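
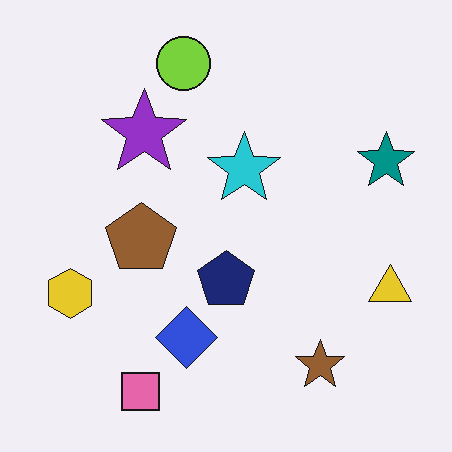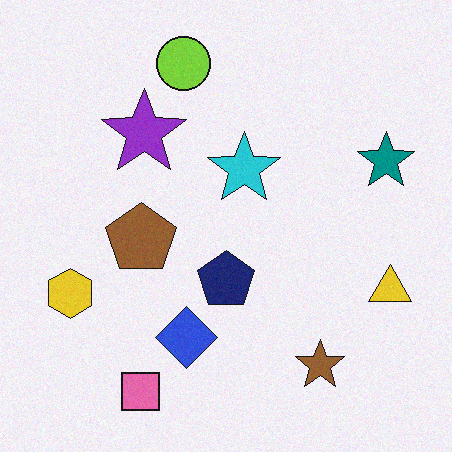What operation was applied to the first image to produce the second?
This is the original image degraded with light additive noise.

Random speckle covers the whole image, including the flat background.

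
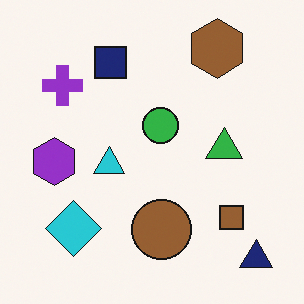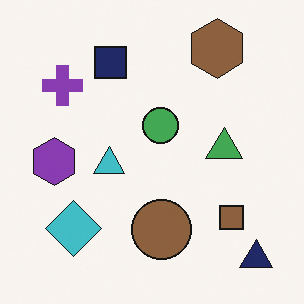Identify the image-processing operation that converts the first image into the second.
Slightly desaturated.

All colors are more muted and greyish — a global saturation change.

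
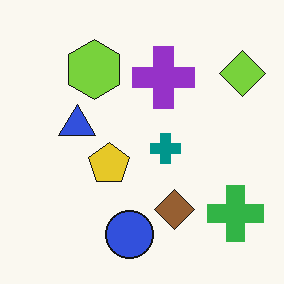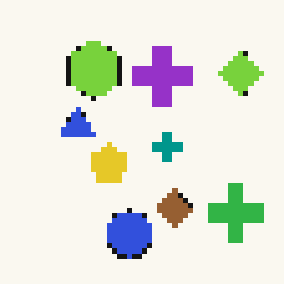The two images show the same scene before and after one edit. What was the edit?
The image was lightly pixelated (a mild mosaic effect).

Shapes are reduced to large square blocks; fine edges and outlines are lost — a downscale-then-upscale (mosaic) effect.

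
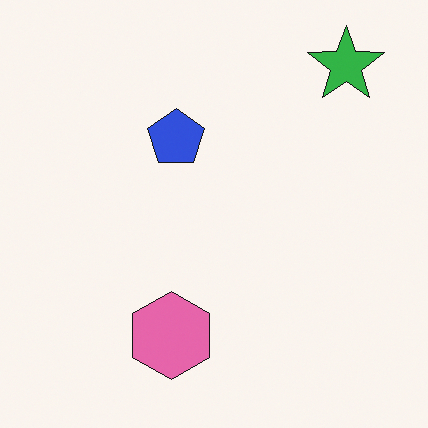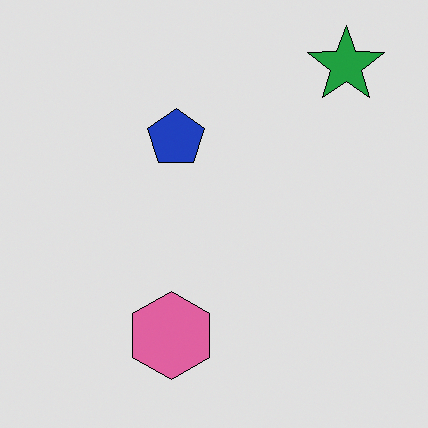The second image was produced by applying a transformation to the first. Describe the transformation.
Posterized to a reduced palette.

Each flat color has snapped to a coarser quantized level — most visibly, the near-white background has dropped to a flat grey.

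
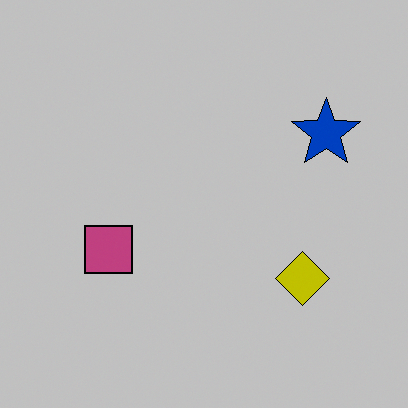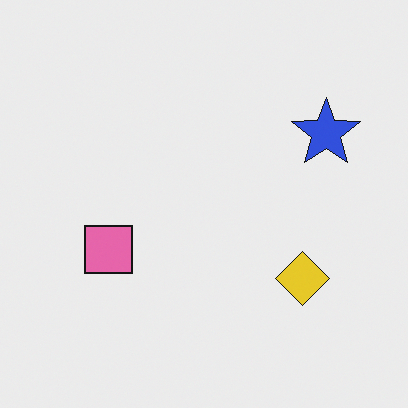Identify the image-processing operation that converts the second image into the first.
This is the original image heavily posterized to just a handful of flat colors.

Each flat color has snapped to a coarser quantized level — most visibly, the near-white background has dropped to a flat grey.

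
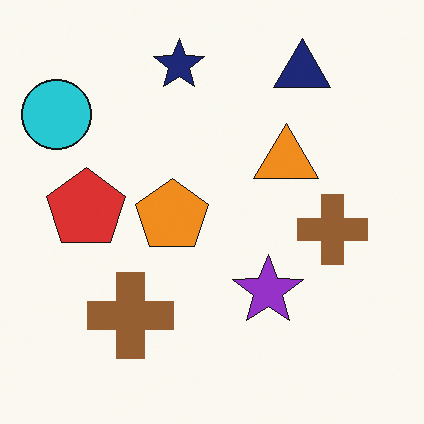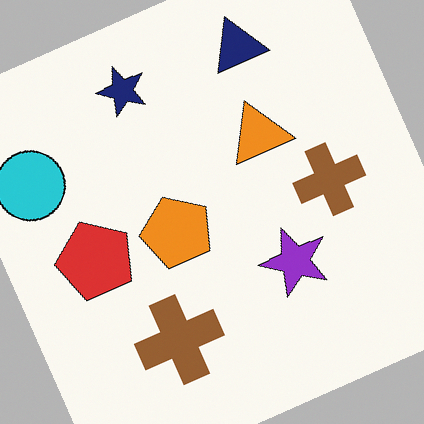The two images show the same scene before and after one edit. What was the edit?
The second image is the first rotated counter-clockwise by a moderate amount.

Every shape is tilted by the same angle and the image corners show triangular fill wedges — a whole-image rotation by a non-right angle.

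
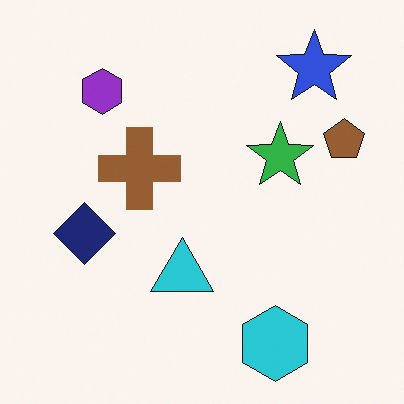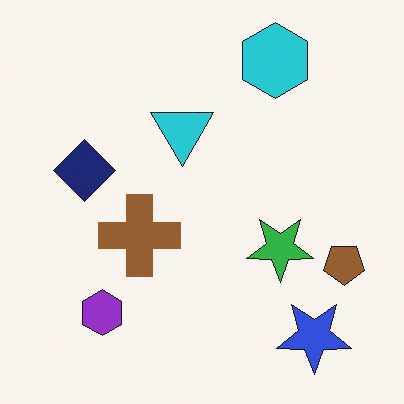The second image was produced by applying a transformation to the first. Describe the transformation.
The transformation is: flipped vertically (top ↔ bottom).

The cyan hexagon is in the bottom-right of the first image and the top-right of the second — shapes on opposite sides of the horizontal midline have swapped in a mirror flip.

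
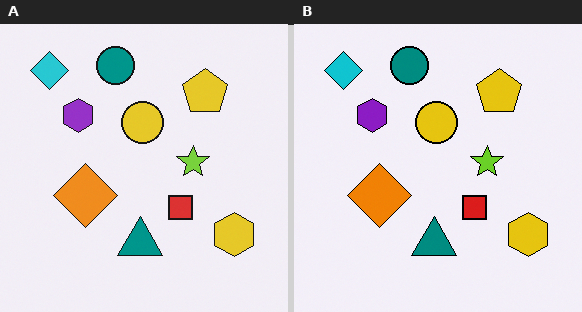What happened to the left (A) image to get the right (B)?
This is the original image given slightly increased contrast.

Tones are pushed away from mid-grey across the whole image — a global contrast change.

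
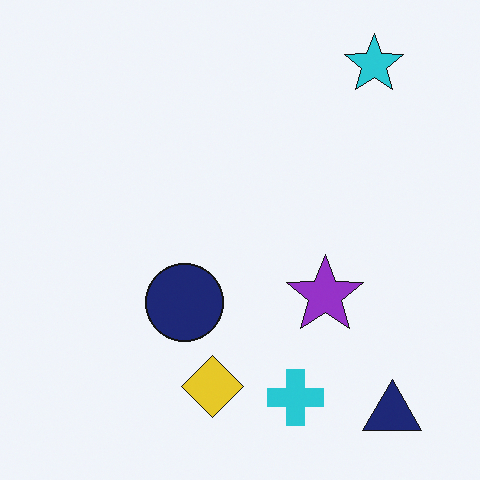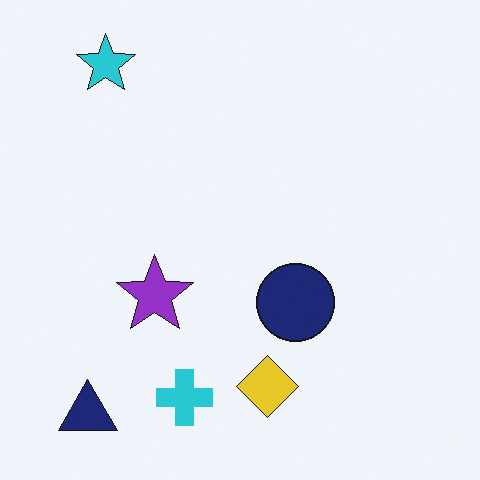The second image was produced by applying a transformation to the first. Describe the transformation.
It was flipped horizontally (left ↔ right).

The navy triangle is in the bottom-right of the first image and the bottom-left of the second — shapes on opposite sides of the vertical midline have swapped in a mirror flip.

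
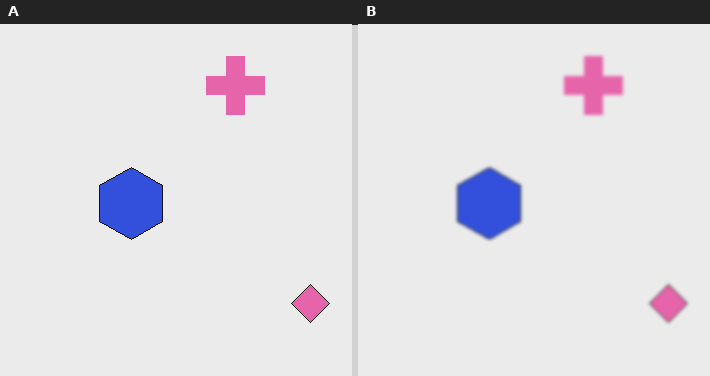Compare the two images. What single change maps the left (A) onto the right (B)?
It was lightly blurred.

Shape edges and outlines are uniformly softened across the whole image.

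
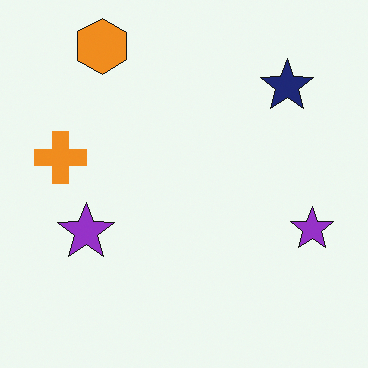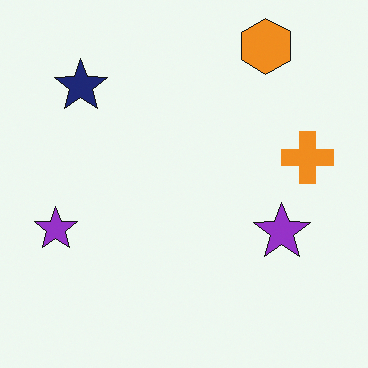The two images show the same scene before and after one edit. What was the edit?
Flipped horizontally (left ↔ right).

The orange cross is in the left of the first image and the right of the second — shapes on opposite sides of the vertical midline have swapped in a mirror flip.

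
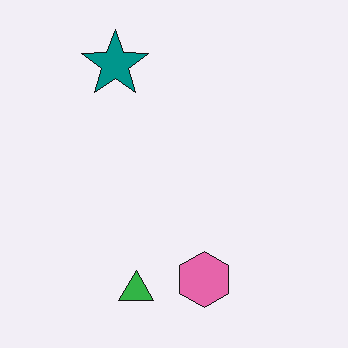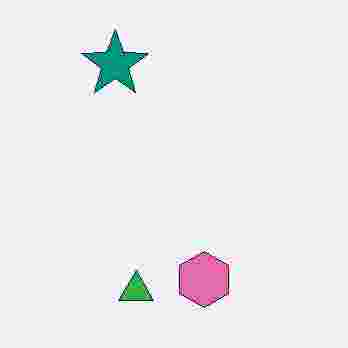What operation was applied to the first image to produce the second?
The image was heavily JPEG-compressed with obvious blocking artifacts.

Blocky 8×8 compression artifacts appear around shape edges and the flat background shows ringing — characteristic JPEG degradation.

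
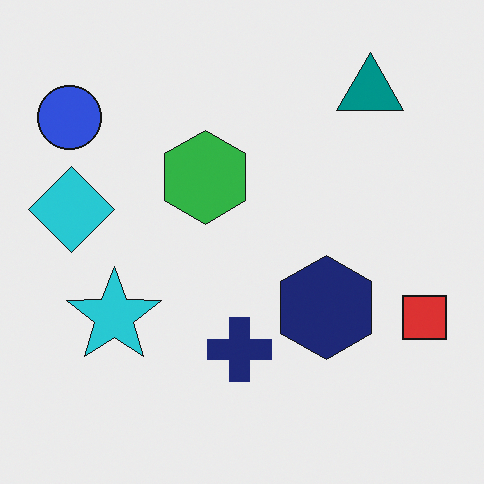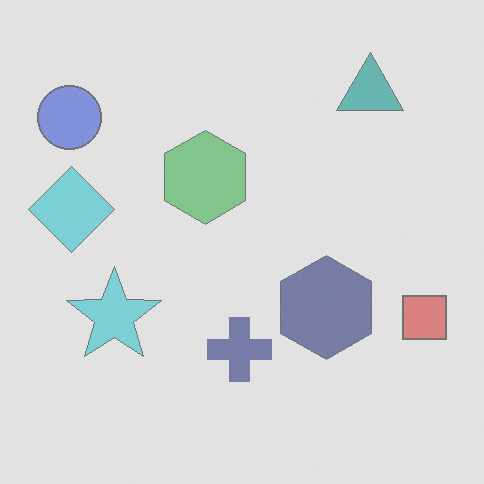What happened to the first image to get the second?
It was given much lower contrast.

Tones are pushed toward mid-grey across the whole image — a global contrast change.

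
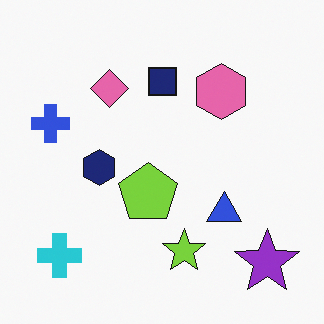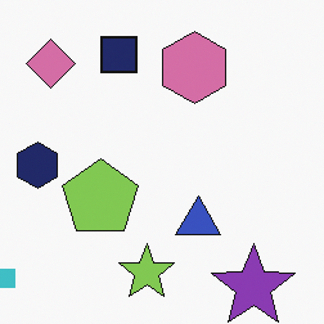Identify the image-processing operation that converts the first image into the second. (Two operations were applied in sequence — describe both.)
It was slightly desaturated, then cropped slightly and scaled back up.

All colors are more muted and greyish — a global saturation change. The visible shapes are larger and the field of view is narrower; shapes near the original edges may be partly or wholly outside the frame — a crop-and-rescale.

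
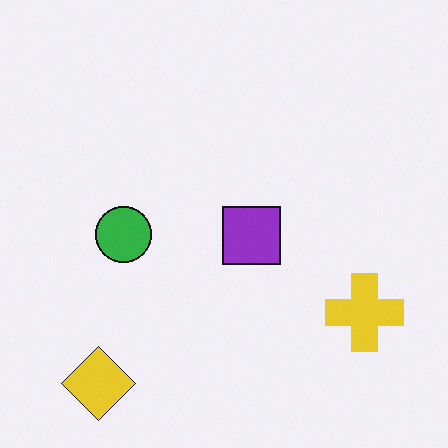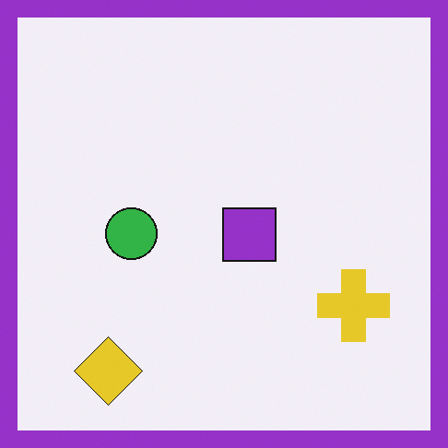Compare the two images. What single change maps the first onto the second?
The second image is the first framed with a purple border.

A solid purple frame runs around the edge of the second image, with the content slightly shrunk inside it.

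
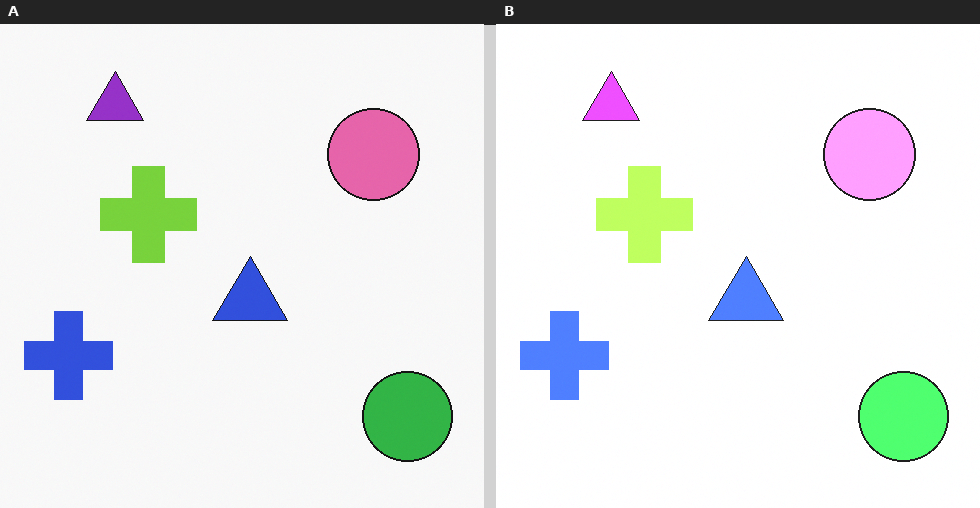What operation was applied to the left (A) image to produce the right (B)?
The image was brightened a lot.

Every pixel — background and shapes alike — is uniformly brightened.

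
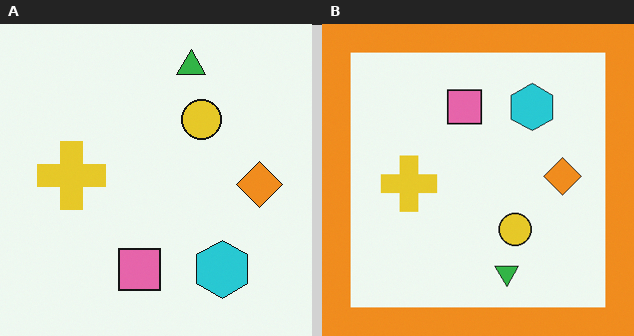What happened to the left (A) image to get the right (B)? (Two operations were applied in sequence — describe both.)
Flipped vertically (top ↔ bottom), then framed with a orange border.

The green triangle is in the top of the left (A) image and the bottom of the right (B) — shapes on opposite sides of the horizontal midline have swapped in a mirror flip. A solid orange frame runs around the edge of the right (B) image, with the content slightly shrunk inside it.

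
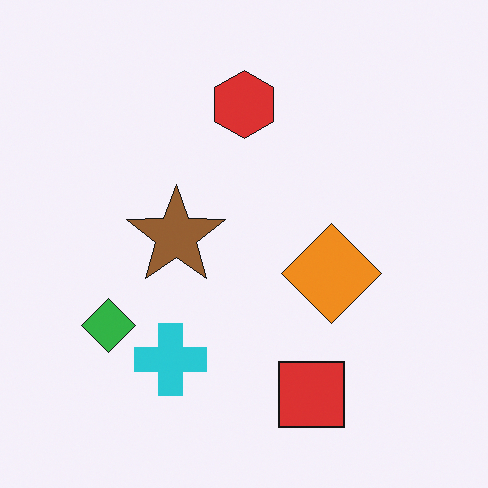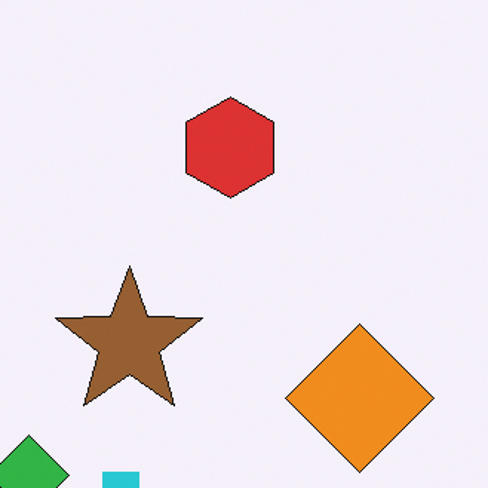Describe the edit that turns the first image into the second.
This is the original image cropped slightly and scaled back up.

The visible shapes are larger and the field of view is narrower; shapes near the original edges may be partly or wholly outside the frame — a crop-and-rescale.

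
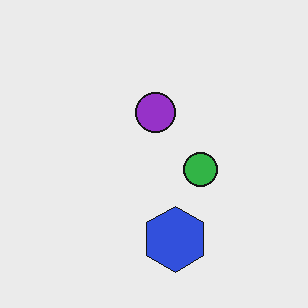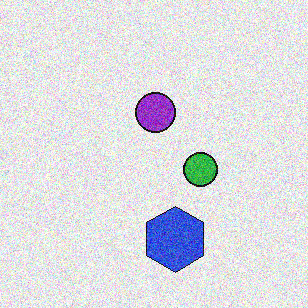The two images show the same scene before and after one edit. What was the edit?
Degraded with a thick layer of grain.

Random speckle covers the whole image, including the flat background.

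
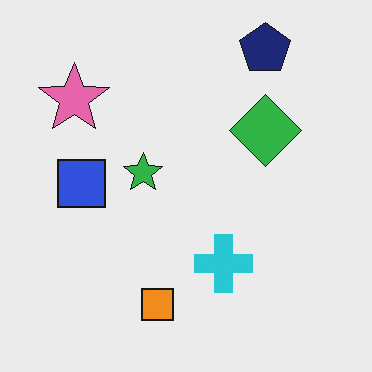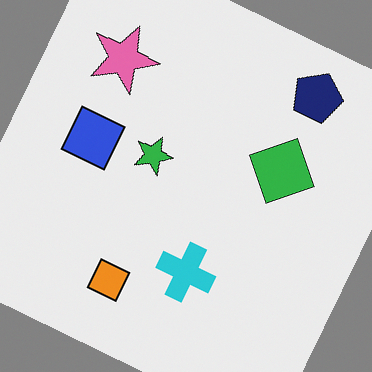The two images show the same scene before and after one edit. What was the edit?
The image was rotated clockwise by a moderate amount.

Every shape is tilted by the same angle and the image corners show triangular fill wedges — a whole-image rotation by a non-right angle.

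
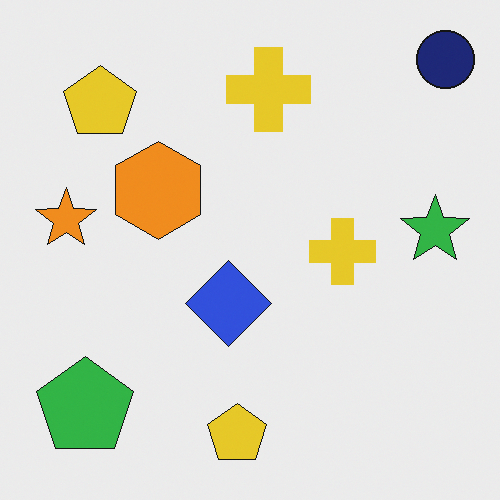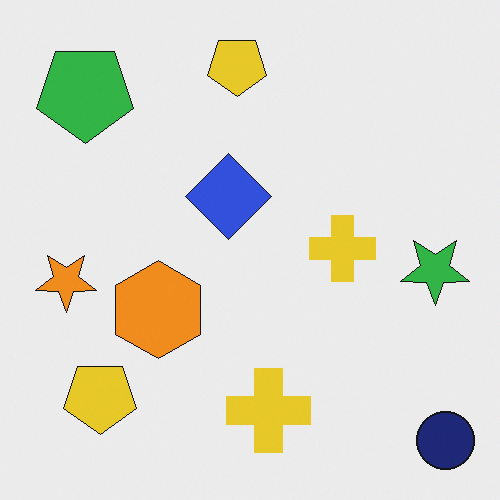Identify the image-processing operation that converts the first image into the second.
The transformation is: flipped vertically (top ↔ bottom).

The navy circle is in the top-right of the first image and the bottom-right of the second — shapes on opposite sides of the horizontal midline have swapped in a mirror flip.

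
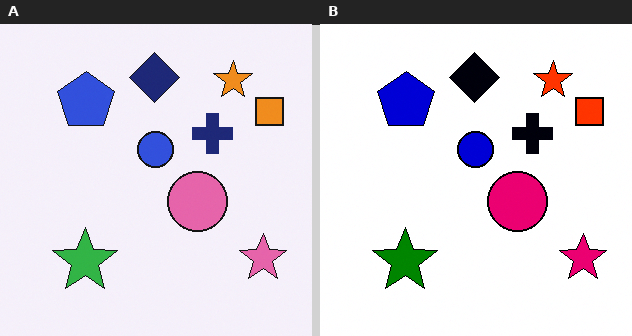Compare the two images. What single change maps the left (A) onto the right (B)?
The image was boosted in contrast.

Tones are pushed away from mid-grey across the whole image — a global contrast change.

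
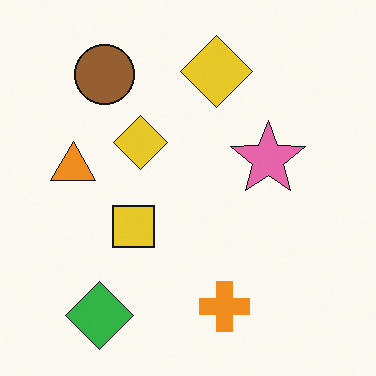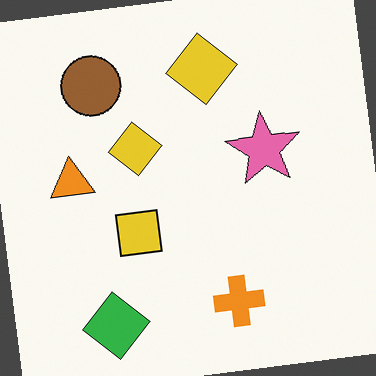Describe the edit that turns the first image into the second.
The image was rotated counter-clockwise by a small amount.

Every shape is tilted by the same angle and the image corners show triangular fill wedges — a whole-image rotation by a non-right angle.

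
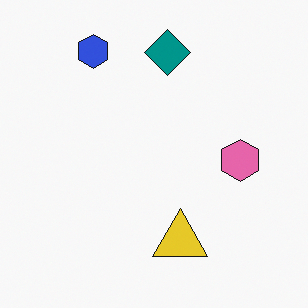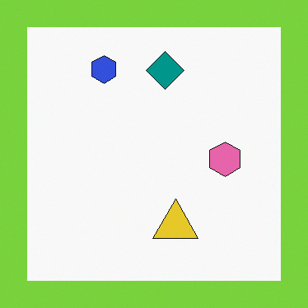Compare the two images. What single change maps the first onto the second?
The second image is the first framed with a lime border.

A solid lime frame runs around the edge of the second image, with the content slightly shrunk inside it.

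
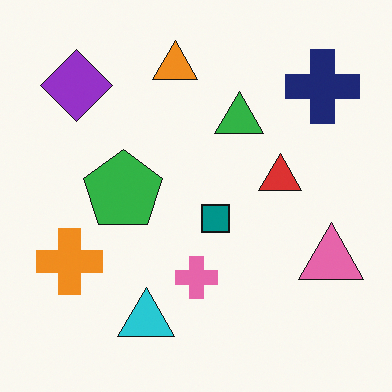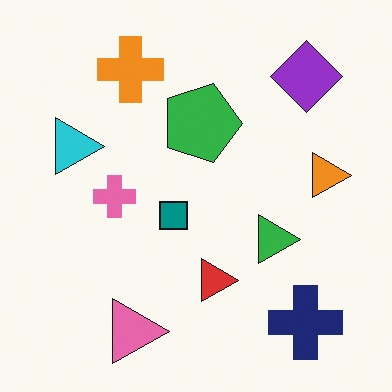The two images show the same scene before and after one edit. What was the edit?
This is the original image rotated 90° clockwise.

The navy cross sits in the top-right of the first image and the bottom-right of the second — consistent with a whole-image 90° clockwise rotation.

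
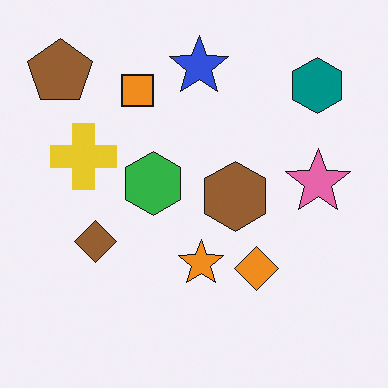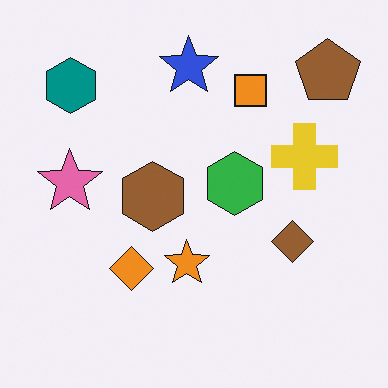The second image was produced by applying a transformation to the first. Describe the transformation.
The image was flipped horizontally (left ↔ right).

The brown pentagon is in the top-left of the first image and the top-right of the second — shapes on opposite sides of the vertical midline have swapped in a mirror flip.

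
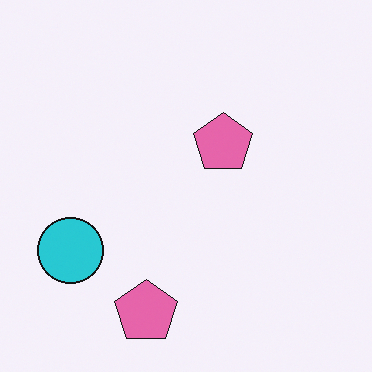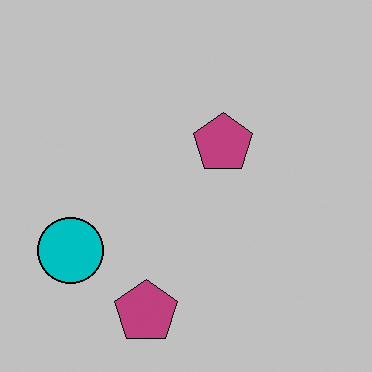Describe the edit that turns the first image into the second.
It was heavily posterized to just a handful of flat colors.

Each flat color has snapped to a coarser quantized level — most visibly, the near-white background has dropped to a flat grey.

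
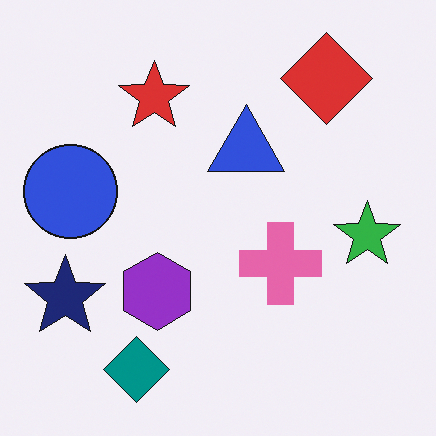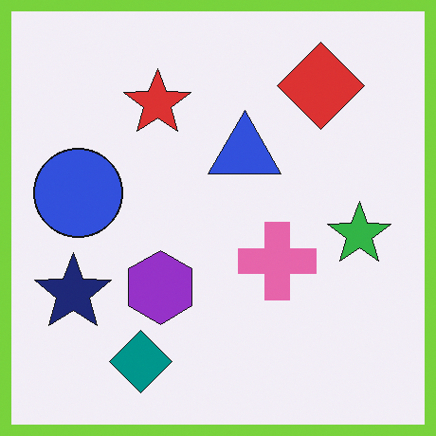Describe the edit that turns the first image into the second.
This is the original image framed with a lime border.

A solid lime frame runs around the edge of the second image, with the content slightly shrunk inside it.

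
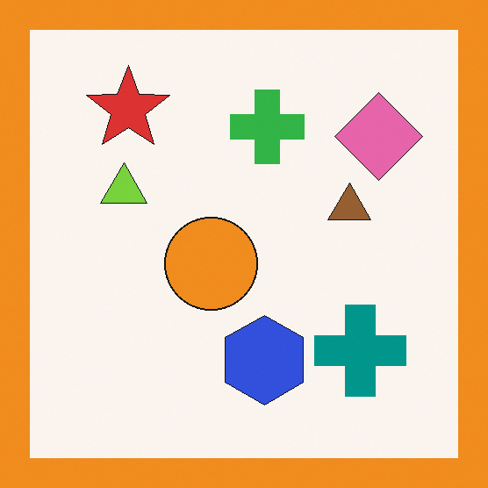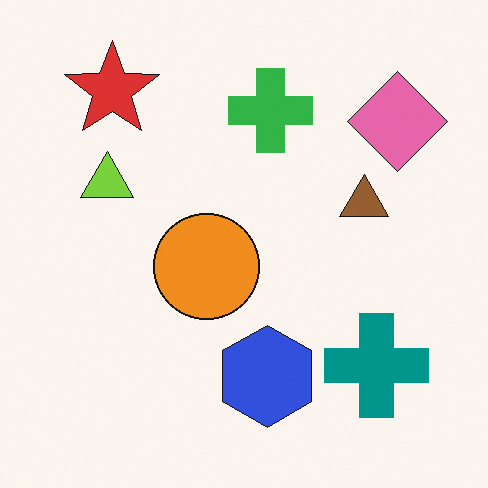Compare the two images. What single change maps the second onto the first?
This is the original image framed with a orange border.

A solid orange frame runs around the edge of the first image, with the content slightly shrunk inside it.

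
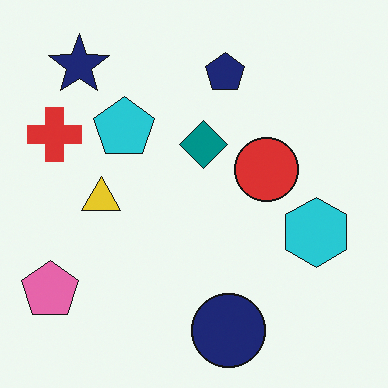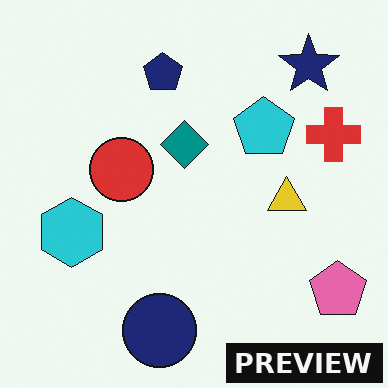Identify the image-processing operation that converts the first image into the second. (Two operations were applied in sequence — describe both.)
The transformation is: flipped horizontally (left ↔ right), then watermarked with the text "PREVIEW" in the lower-right corner.

The pink pentagon is in the bottom-left of the first image and the bottom-right of the second — shapes on opposite sides of the vertical midline have swapped in a mirror flip. A dark label reading "PREVIEW" appears in the lower-right corner.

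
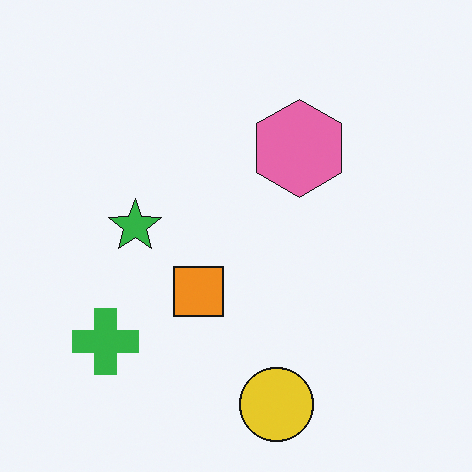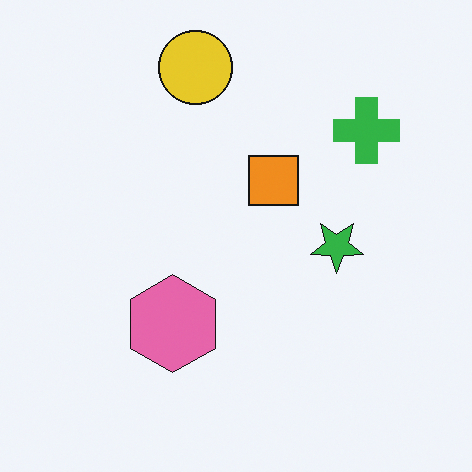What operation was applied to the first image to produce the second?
Rotated 180°.

The yellow circle sits in the bottom of the first image and the top of the second — consistent with a whole-image 180° rotation.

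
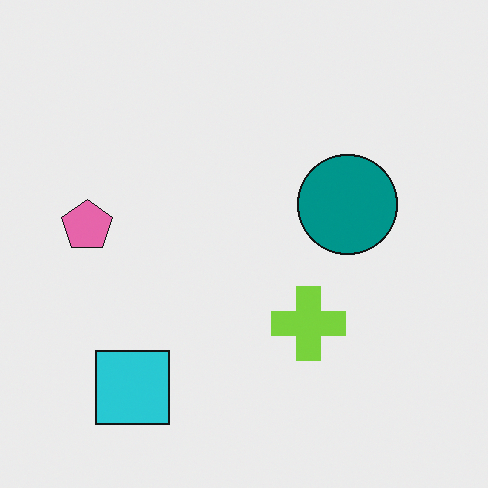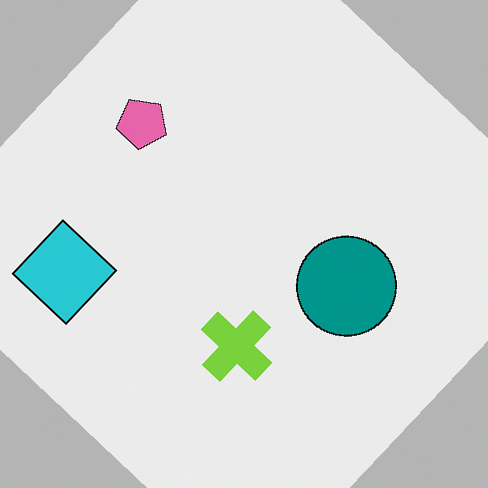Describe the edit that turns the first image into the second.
The transformation is: rotated clockwise by a large amount — several tens of degrees.

Every shape is tilted by the same angle and the image corners show triangular fill wedges — a whole-image rotation by a non-right angle.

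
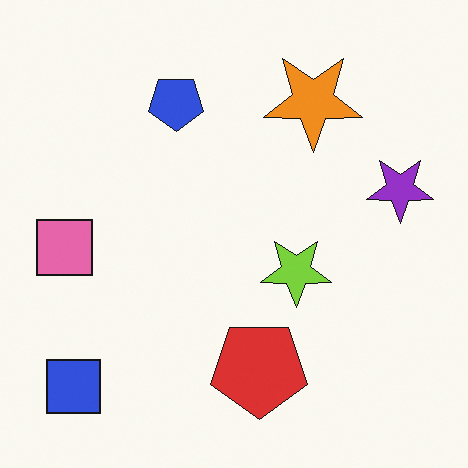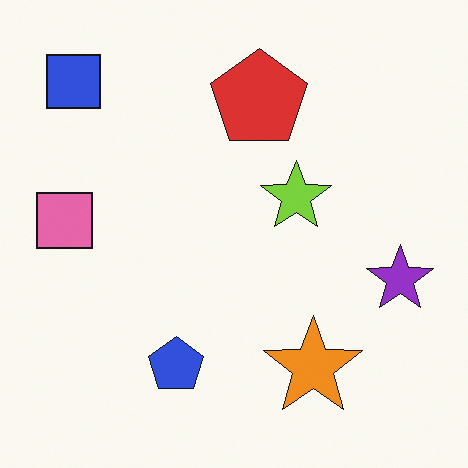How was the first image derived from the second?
The first image is the second flipped vertically (top ↔ bottom).

The blue square is in the top-left of the second image and the bottom-left of the first — shapes on opposite sides of the horizontal midline have swapped in a mirror flip.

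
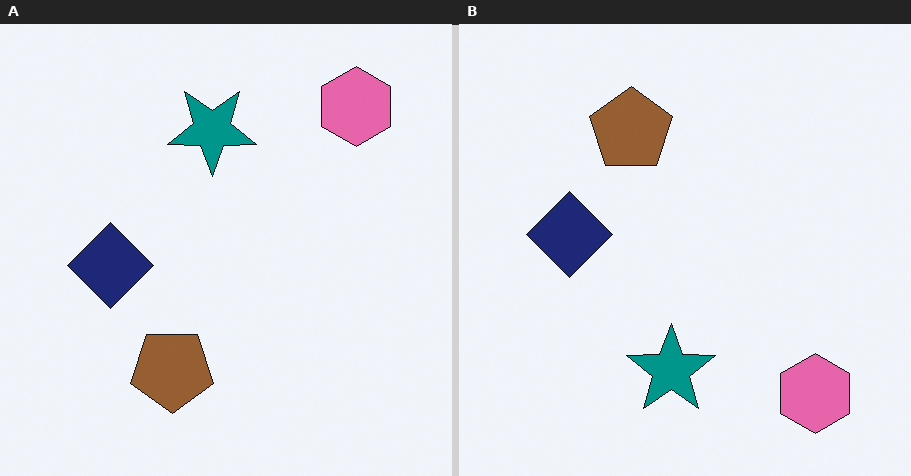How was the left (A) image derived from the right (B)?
It was flipped vertically (top ↔ bottom).

The pink hexagon is in the bottom-right of the right (B) image and the top-right of the left (A) — shapes on opposite sides of the horizontal midline have swapped in a mirror flip.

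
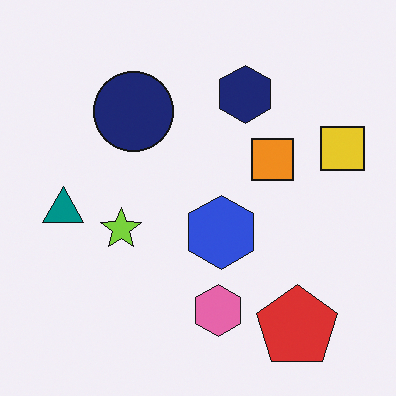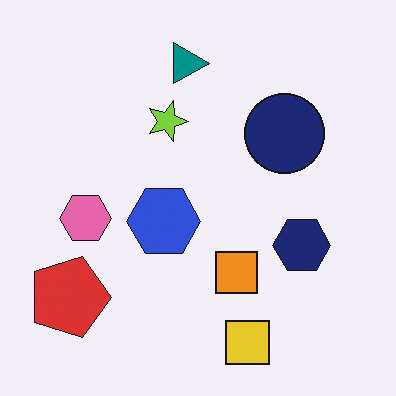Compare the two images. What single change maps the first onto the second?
The transformation is: rotated 90° clockwise.

The red pentagon sits in the bottom-right of the first image and the bottom-left of the second — consistent with a whole-image 90° clockwise rotation.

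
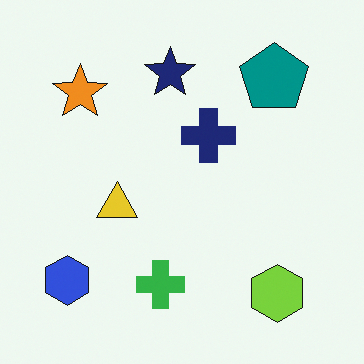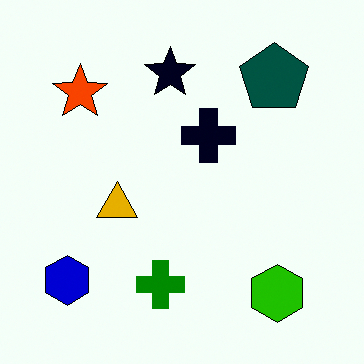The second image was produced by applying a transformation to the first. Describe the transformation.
The transformation is: boosted in contrast.

Tones are pushed away from mid-grey across the whole image — a global contrast change.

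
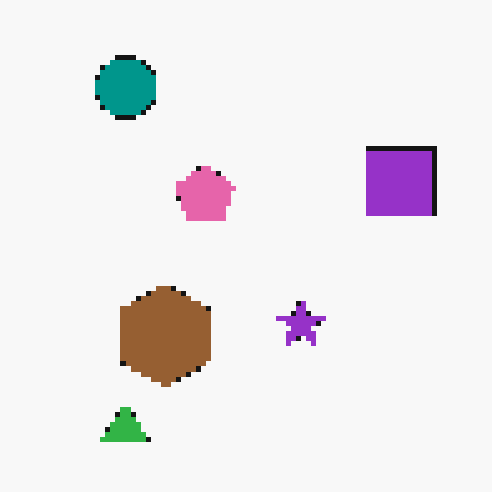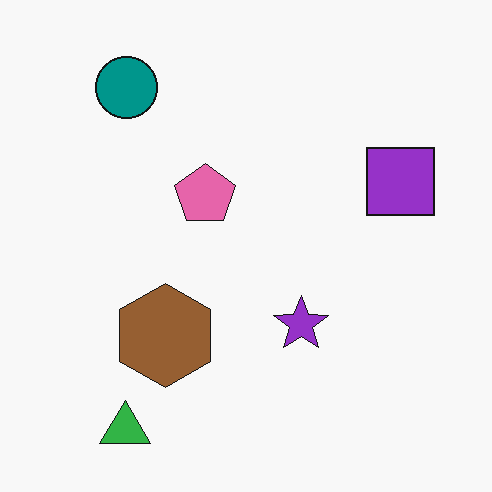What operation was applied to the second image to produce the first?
The transformation is: lightly pixelated (a mild mosaic effect).

Shapes are reduced to large square blocks; fine edges and outlines are lost — a downscale-then-upscale (mosaic) effect.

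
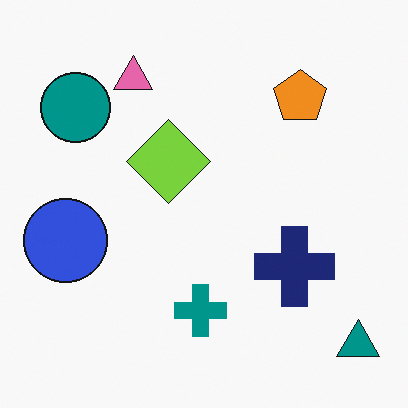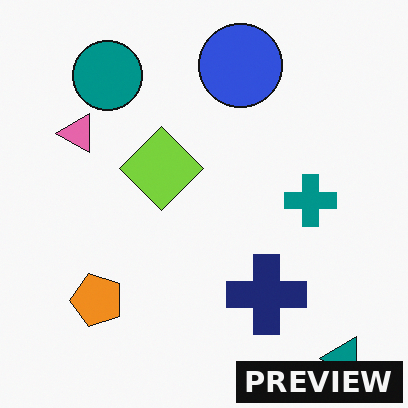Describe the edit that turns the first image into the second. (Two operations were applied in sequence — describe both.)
This is the original image transposed (reflected across the top-left ↔ bottom-right diagonal), then watermarked with the text "PREVIEW" in the lower-right corner.

Shapes have swapped their row and column positions — what was in the top-right is now in the bottom-left — a diagonal reflection. A dark label reading "PREVIEW" appears in the lower-right corner.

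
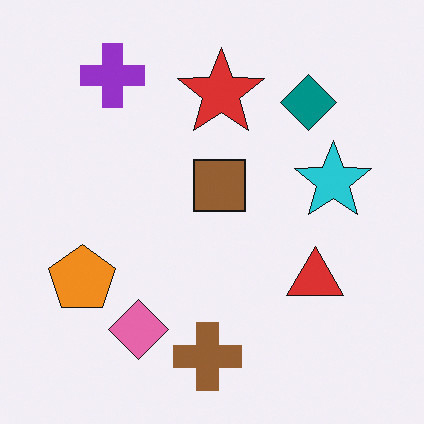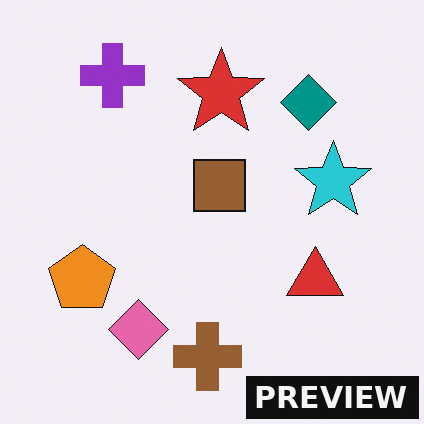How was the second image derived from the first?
It was watermarked with the text "PREVIEW" in the lower-right corner.

A dark label reading "PREVIEW" appears in the lower-right corner.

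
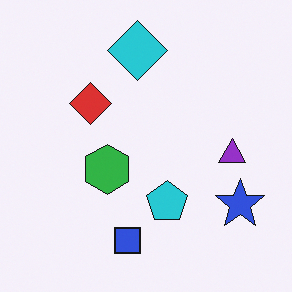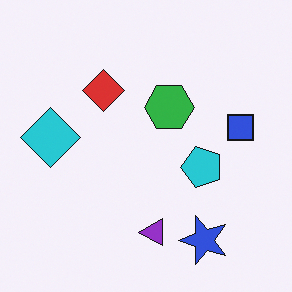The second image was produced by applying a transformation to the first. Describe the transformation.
This is the original image transposed (reflected across the top-left ↔ bottom-right diagonal).

Shapes have swapped their row and column positions — what was in the top-right is now in the bottom-left — a diagonal reflection.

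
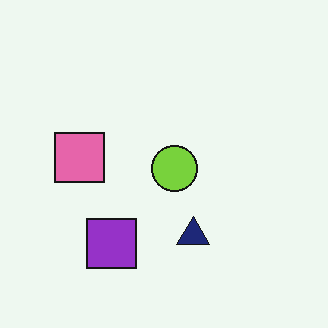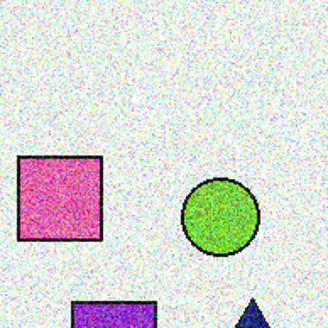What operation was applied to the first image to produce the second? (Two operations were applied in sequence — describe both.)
The transformation is: degraded with heavy additive noise, then cropped to a noticeably smaller region and rescaled.

Random speckle covers the whole image, including the flat background. The visible shapes are larger and the field of view is narrower; shapes near the original edges may be partly or wholly outside the frame — a crop-and-rescale.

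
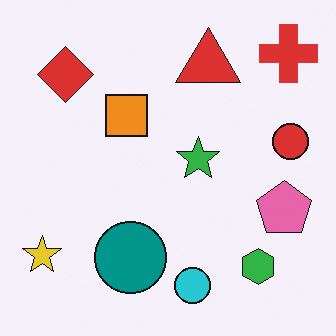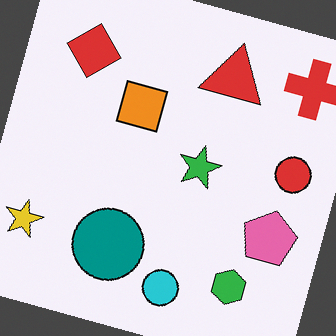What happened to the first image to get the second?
This is the original image rotated clockwise by a moderate amount.

Every shape is tilted by the same angle and the image corners show triangular fill wedges — a whole-image rotation by a non-right angle.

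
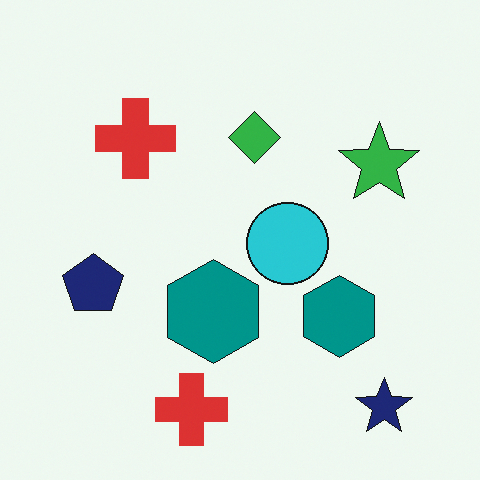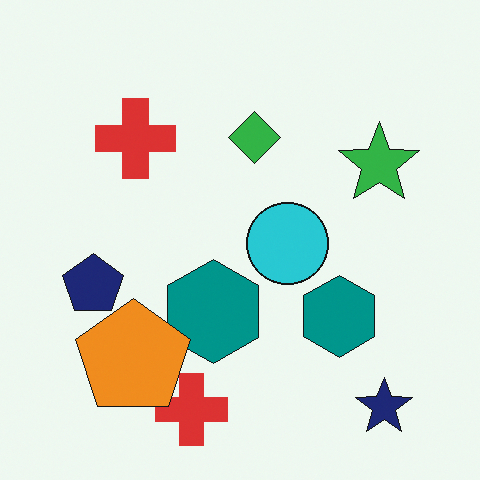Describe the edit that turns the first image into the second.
The image was overlaid with an additional orange pentagon.

An orange pentagon appears in the second image that is absent from the first.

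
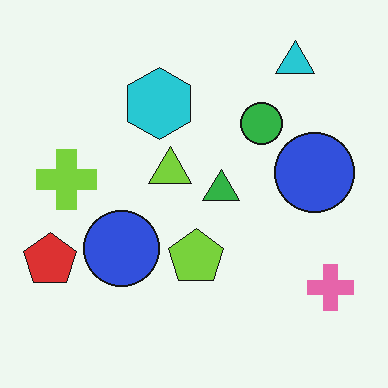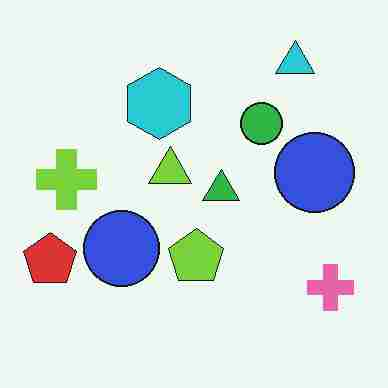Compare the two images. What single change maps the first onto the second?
The second image is the first heavily JPEG-compressed with obvious blocking artifacts.

Blocky 8×8 compression artifacts appear around shape edges and the flat background shows ringing — characteristic JPEG degradation.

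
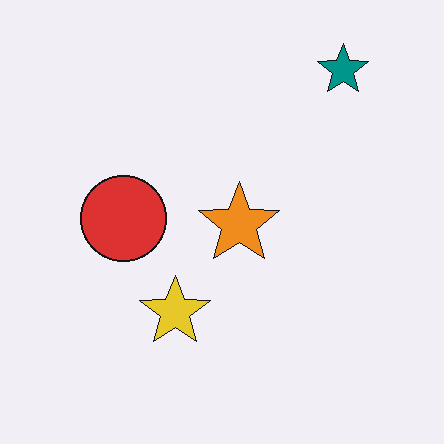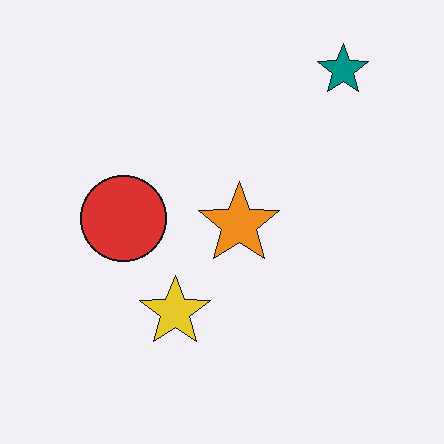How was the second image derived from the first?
Given moderate JPEG compression.

Blocky 8×8 compression artifacts appear around shape edges and the flat background shows ringing — characteristic JPEG degradation.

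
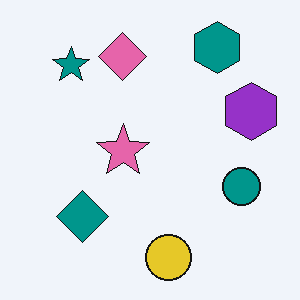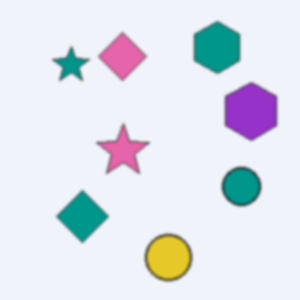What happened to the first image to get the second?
It was given a subtle gaussian blur.

Shape edges and outlines are uniformly softened across the whole image.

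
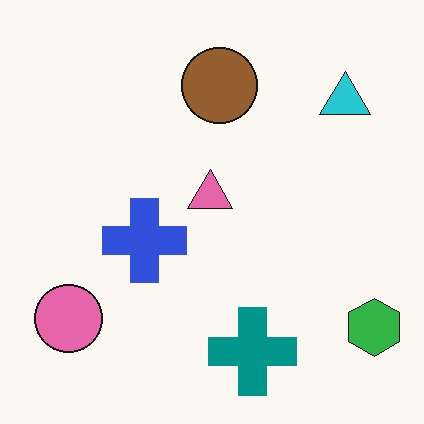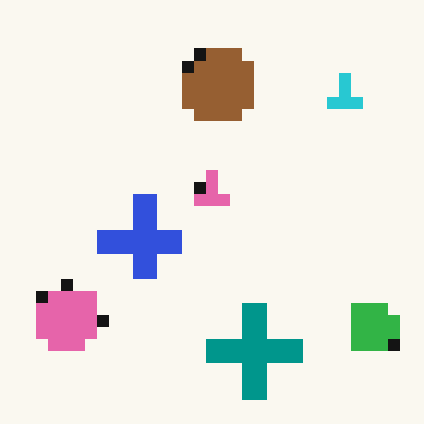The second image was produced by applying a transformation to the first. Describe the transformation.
The second image is the first heavily pixelated into large blocks.

Shapes are reduced to large square blocks; fine edges and outlines are lost — a downscale-then-upscale (mosaic) effect.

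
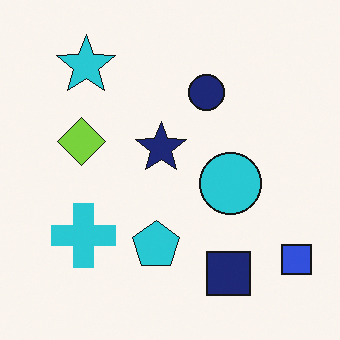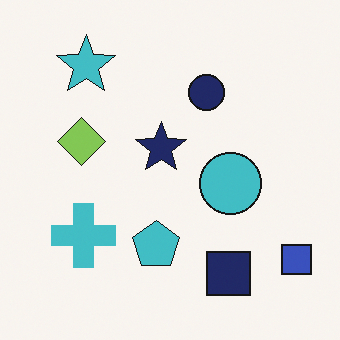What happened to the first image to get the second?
The second image is the first slightly desaturated.

All colors are more muted and greyish — a global saturation change.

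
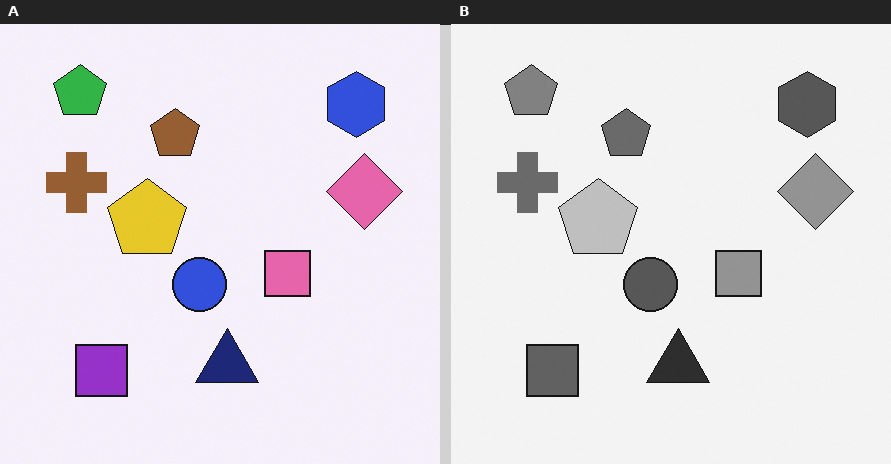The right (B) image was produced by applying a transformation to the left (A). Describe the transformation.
The image was converted to grayscale.

All color is removed — every shape is now a shade of grey.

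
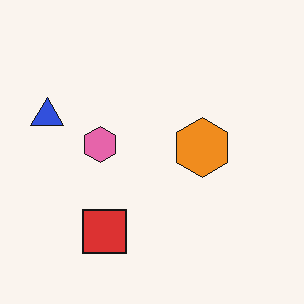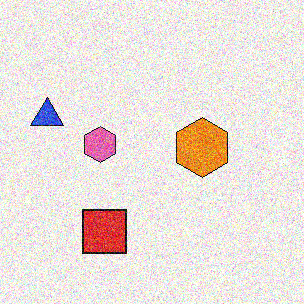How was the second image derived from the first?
This is the original image degraded with strong gaussian noise.

Random speckle covers the whole image, including the flat background.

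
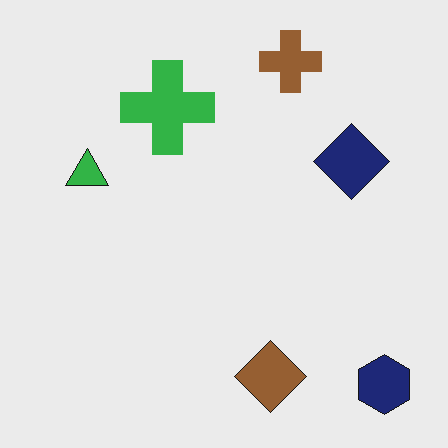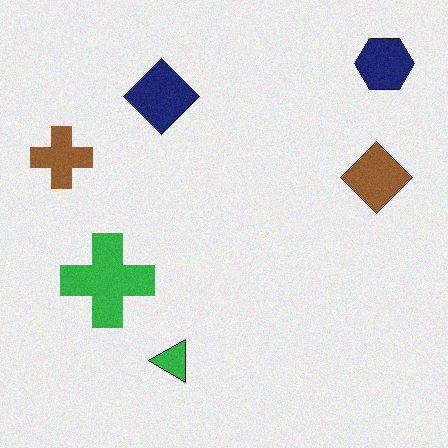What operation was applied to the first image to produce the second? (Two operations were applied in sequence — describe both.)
The second image is the first rotated 90° counter-clockwise, then degraded with a light layer of grain.

The navy hexagon sits in the bottom-right of the first image and the top-right of the second — consistent with a whole-image 90° counter-clockwise rotation. Random speckle covers the whole image, including the flat background.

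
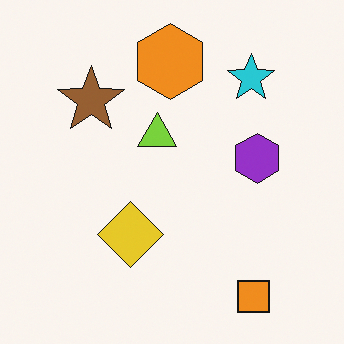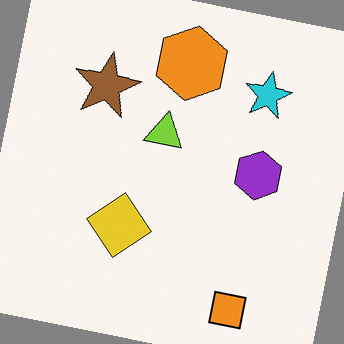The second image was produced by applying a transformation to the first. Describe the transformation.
The image was rotated clockwise by a slight angle.

Every shape is tilted by the same angle and the image corners show triangular fill wedges — a whole-image rotation by a non-right angle.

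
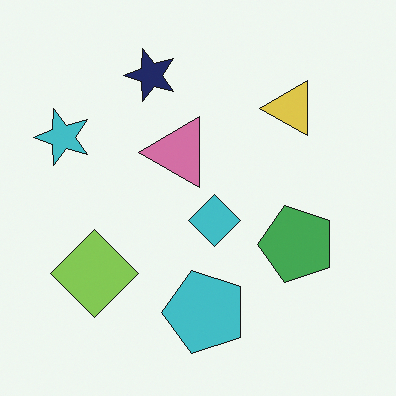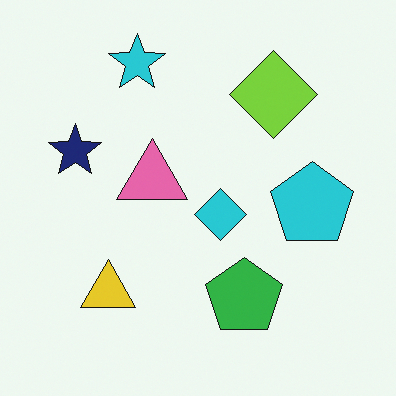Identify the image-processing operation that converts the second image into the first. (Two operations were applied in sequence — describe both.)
This is the original image transposed (reflected across the top-left ↔ bottom-right diagonal), then slightly desaturated.

Shapes have swapped their row and column positions — what was in the top-right is now in the bottom-left — a diagonal reflection. All colors are more muted and greyish — a global saturation change.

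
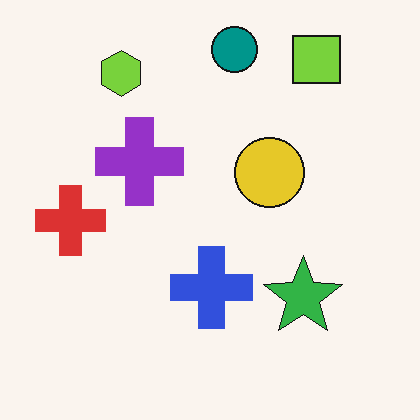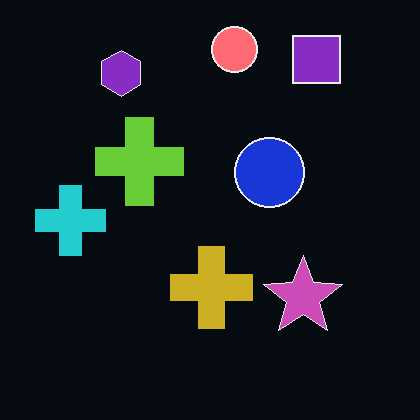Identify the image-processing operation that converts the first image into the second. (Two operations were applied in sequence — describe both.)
Color-inverted (negative), then JPEG-compressed with visible artifacts.

The light background has become dark and every shape's color is its complement — a photographic negative. Blocky 8×8 compression artifacts appear around shape edges and the flat background shows ringing — characteristic JPEG degradation.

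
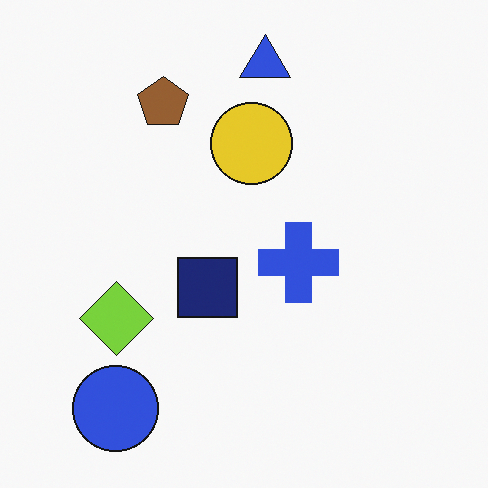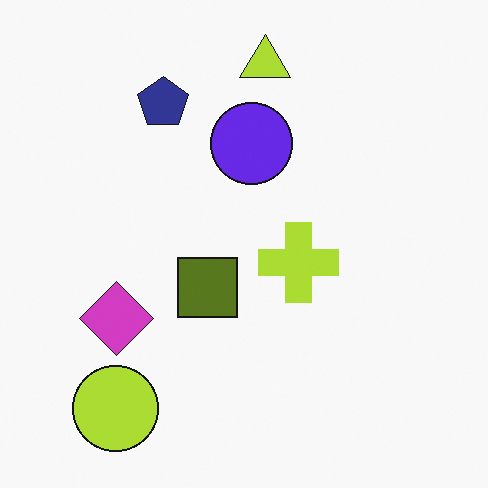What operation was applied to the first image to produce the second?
Hue-shifted through roughly half the color wheel.

Every shape's color has rotated by the same amount around the hue wheel — a uniform hue shift.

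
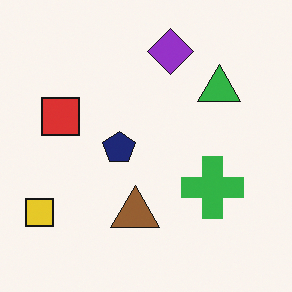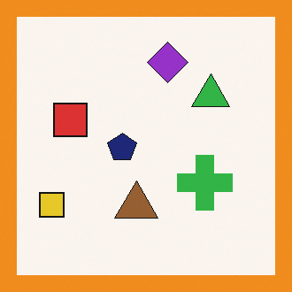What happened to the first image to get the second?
The transformation is: framed with a orange border.

A solid orange frame runs around the edge of the second image, with the content slightly shrunk inside it.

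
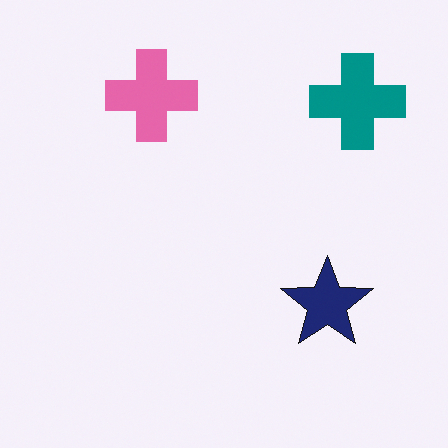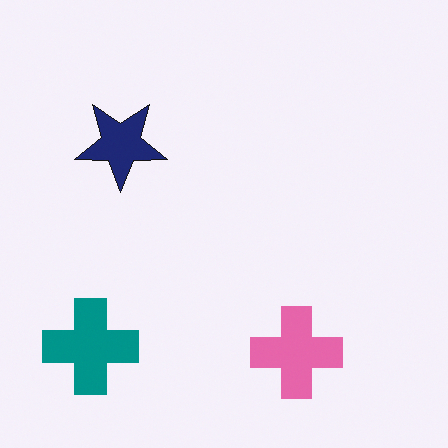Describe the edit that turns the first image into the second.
Rotated 180°.

The teal cross sits in the top-right of the first image and the bottom-left of the second — consistent with a whole-image 180° rotation.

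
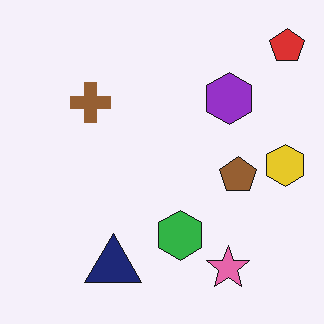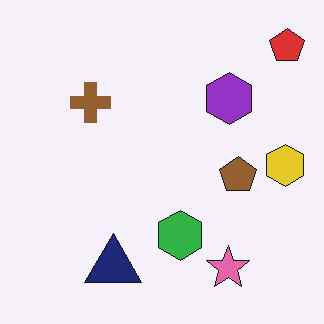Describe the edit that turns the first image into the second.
Given moderate JPEG compression.

Blocky 8×8 compression artifacts appear around shape edges and the flat background shows ringing — characteristic JPEG degradation.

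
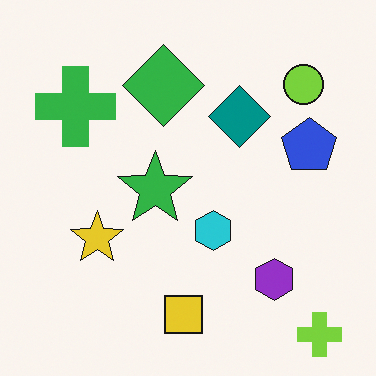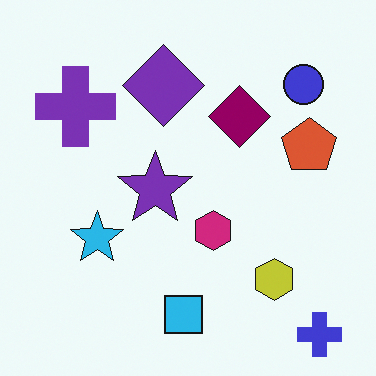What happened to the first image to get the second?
Hue-shifted noticeably.

Every shape's color has rotated by the same amount around the hue wheel — a uniform hue shift.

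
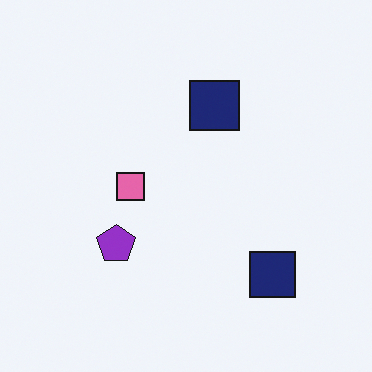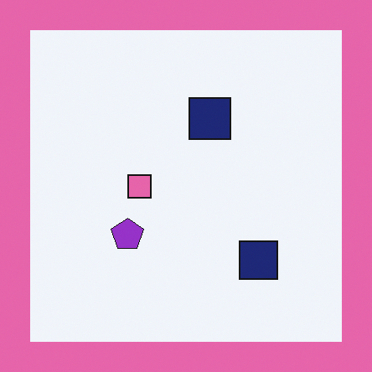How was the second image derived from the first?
The image was framed with a pink border.

A solid pink frame runs around the edge of the second image, with the content slightly shrunk inside it.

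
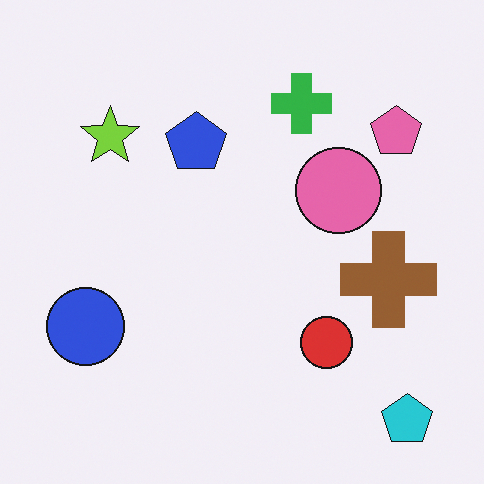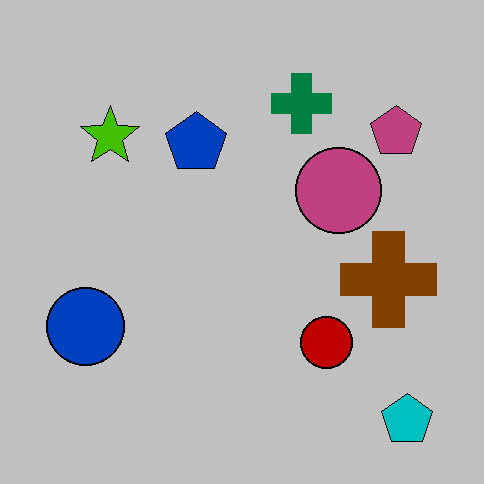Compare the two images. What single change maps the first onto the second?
This is the original image aggressively posterized.

Each flat color has snapped to a coarser quantized level — most visibly, the near-white background has dropped to a flat grey.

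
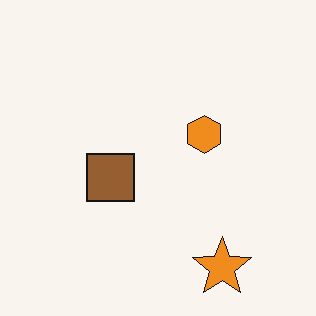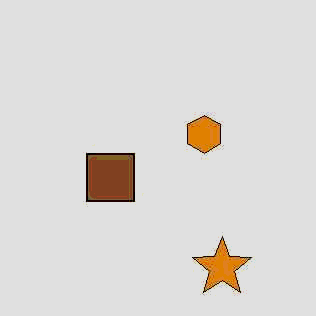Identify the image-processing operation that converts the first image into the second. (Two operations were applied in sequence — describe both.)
This is the original image JPEG-compressed with visible artifacts, then posterized to a reduced palette.

Blocky 8×8 compression artifacts appear around shape edges and the flat background shows ringing — characteristic JPEG degradation. Each flat color has snapped to a coarser quantized level — most visibly, the near-white background has dropped to a flat grey.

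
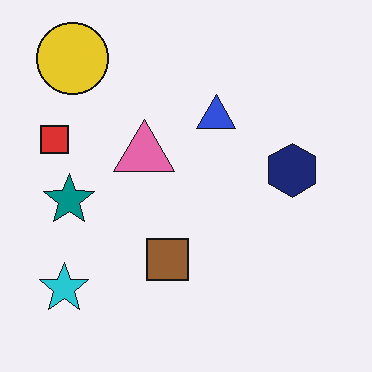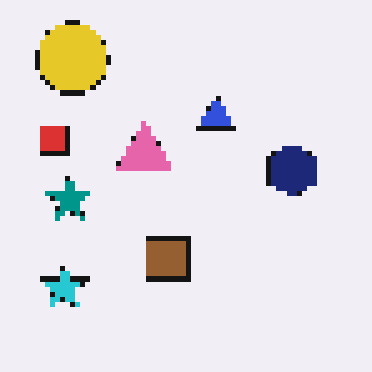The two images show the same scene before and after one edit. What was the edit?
The image was lightly pixelated (a mild mosaic effect).

Shapes are reduced to large square blocks; fine edges and outlines are lost — a downscale-then-upscale (mosaic) effect.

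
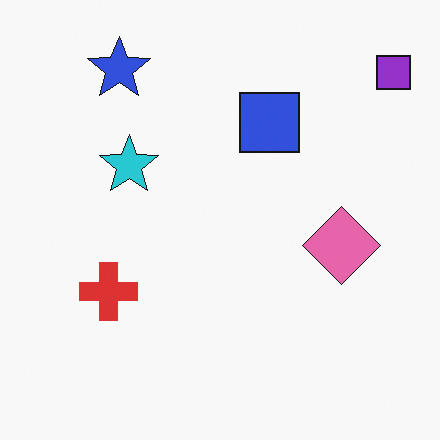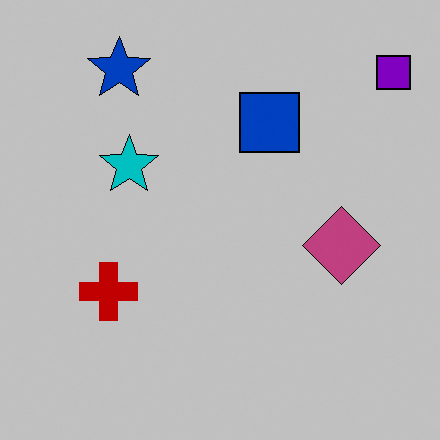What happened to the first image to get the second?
The transformation is: aggressively posterized.

Each flat color has snapped to a coarser quantized level — most visibly, the near-white background has dropped to a flat grey.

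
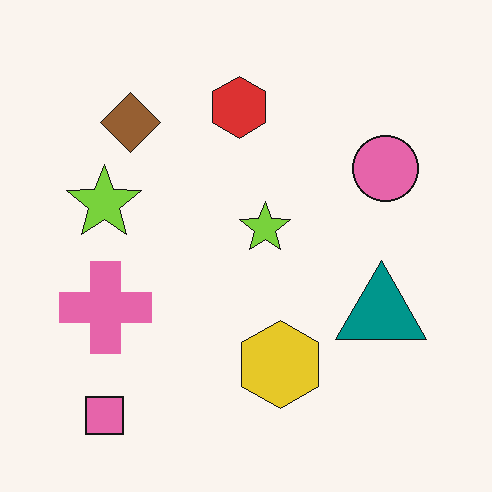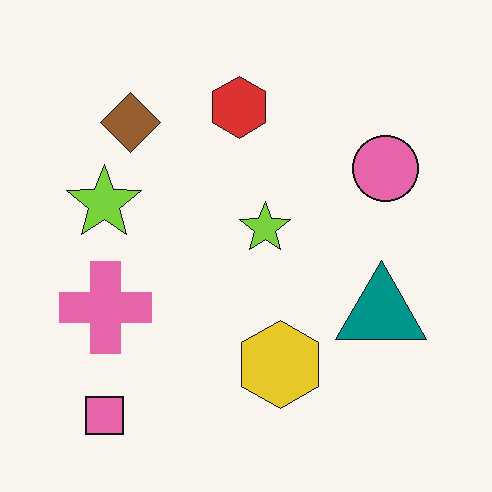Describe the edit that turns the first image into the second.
The second image is the first JPEG-compressed with visible artifacts.

Blocky 8×8 compression artifacts appear around shape edges and the flat background shows ringing — characteristic JPEG degradation.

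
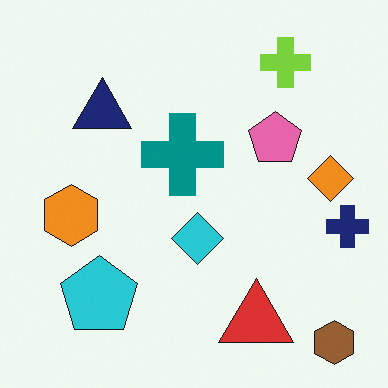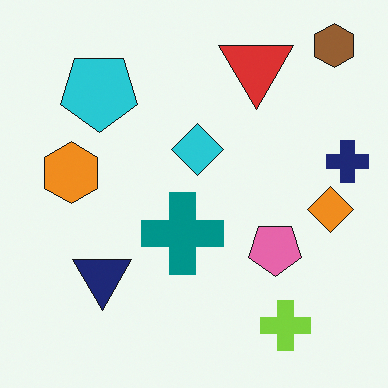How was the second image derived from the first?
Flipped vertically (top ↔ bottom).

The brown hexagon is in the bottom-right of the first image and the top-right of the second — shapes on opposite sides of the horizontal midline have swapped in a mirror flip.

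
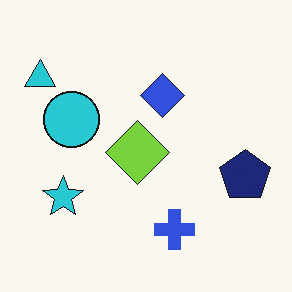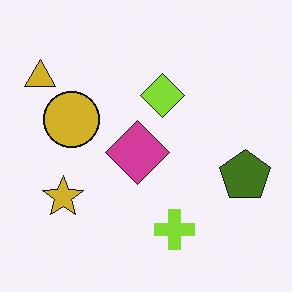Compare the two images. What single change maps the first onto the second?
The transformation is: hue-shifted by a large amount.

Every shape's color has rotated by the same amount around the hue wheel — a uniform hue shift.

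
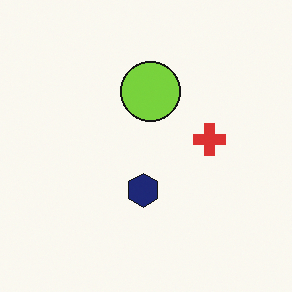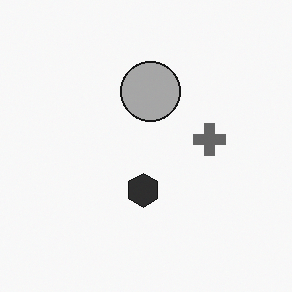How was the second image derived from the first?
It was converted to grayscale.

All color is removed — every shape is now a shade of grey.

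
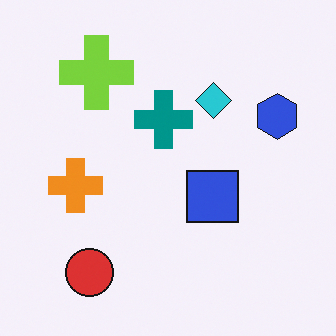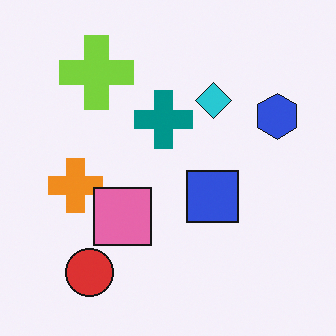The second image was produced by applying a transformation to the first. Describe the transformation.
Overlaid with an additional pink square.

A pink square appears in the second image that is absent from the first.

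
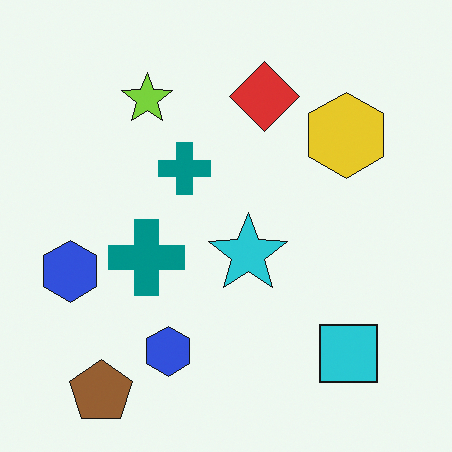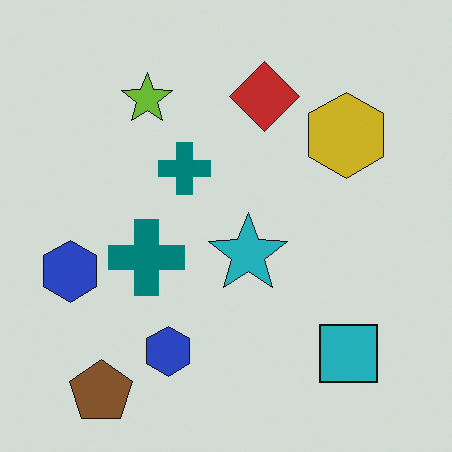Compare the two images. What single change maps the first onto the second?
The image was darkened a little.

Every pixel — background and shapes alike — is uniformly darkened.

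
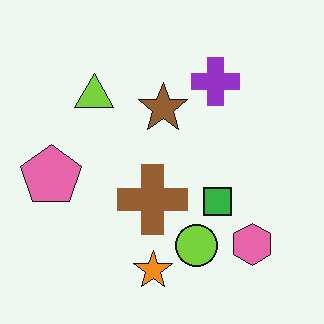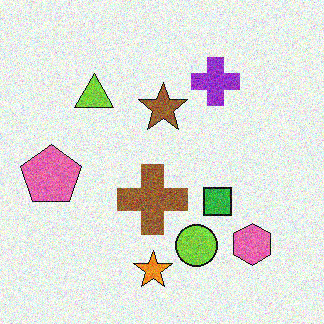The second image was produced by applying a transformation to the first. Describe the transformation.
The transformation is: degraded with visible gaussian noise.

Random speckle covers the whole image, including the flat background.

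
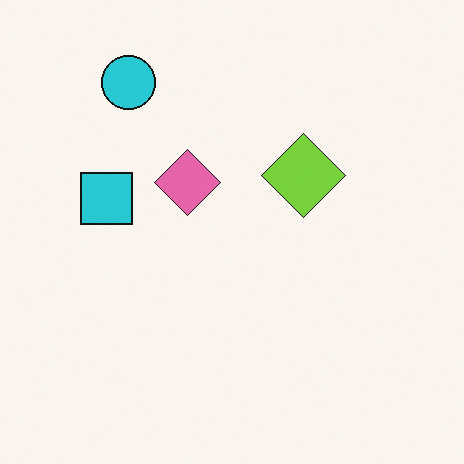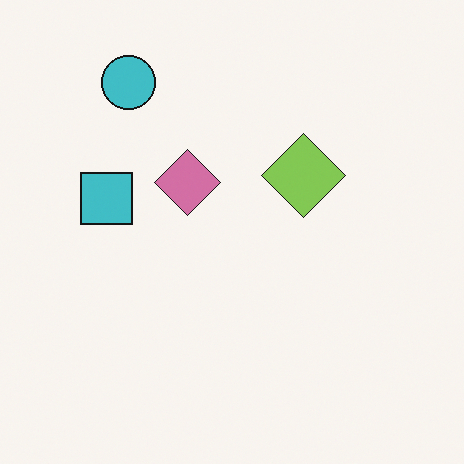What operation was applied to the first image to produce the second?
The transformation is: slightly desaturated.

All colors are more muted and greyish — a global saturation change.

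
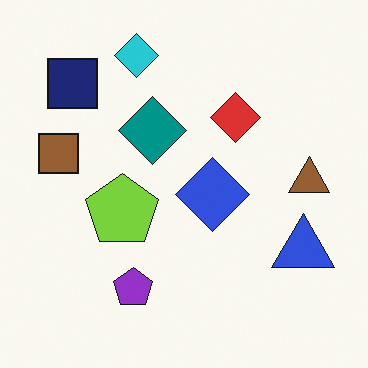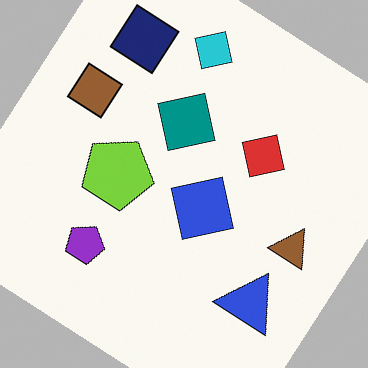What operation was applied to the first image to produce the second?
The second image is the first rotated clockwise by a large amount — several tens of degrees.

Every shape is tilted by the same angle and the image corners show triangular fill wedges — a whole-image rotation by a non-right angle.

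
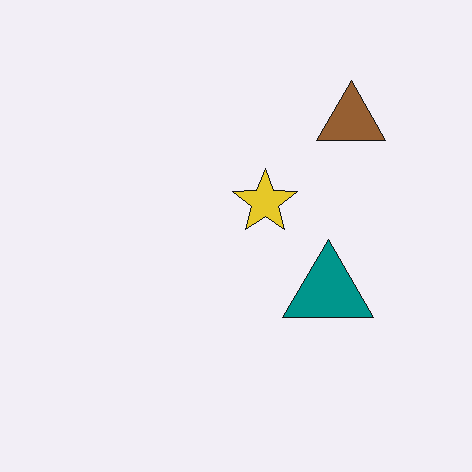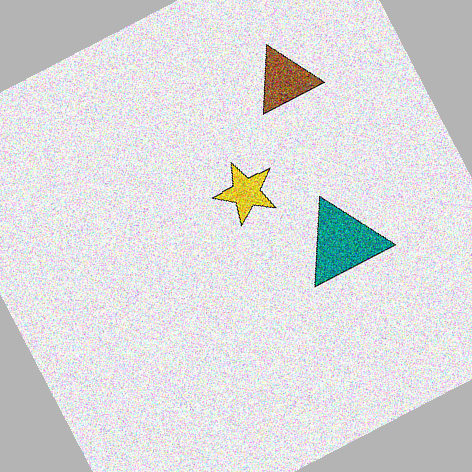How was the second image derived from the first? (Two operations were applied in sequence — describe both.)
It was degraded with heavy additive noise, then rotated counter-clockwise by a moderate amount.

Random speckle covers the whole image, including the flat background. Every shape is tilted by the same angle and the image corners show triangular fill wedges — a whole-image rotation by a non-right angle.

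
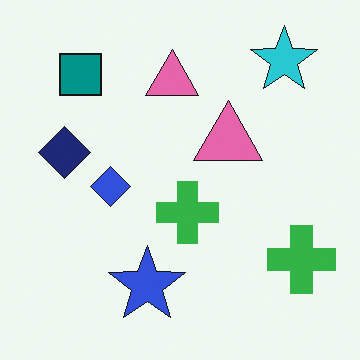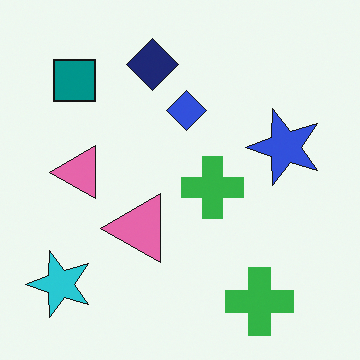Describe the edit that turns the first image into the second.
The second image is the first transposed (reflected across the top-left ↔ bottom-right diagonal).

Shapes have swapped their row and column positions — what was in the top-right is now in the bottom-left — a diagonal reflection.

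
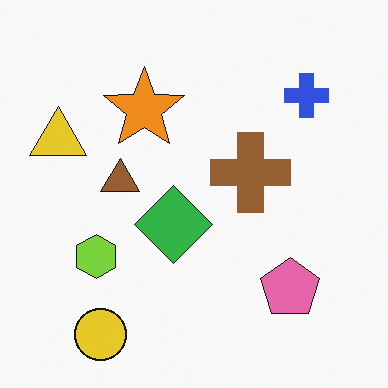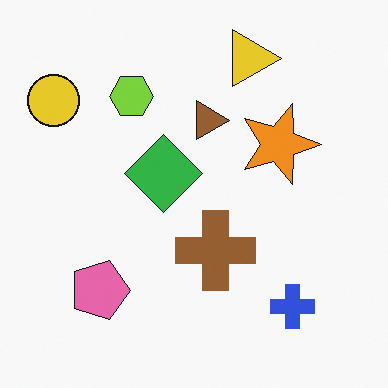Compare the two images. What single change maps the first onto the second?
Rotated 90° clockwise.

The yellow circle sits in the bottom-left of the first image and the top-left of the second — consistent with a whole-image 90° clockwise rotation.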